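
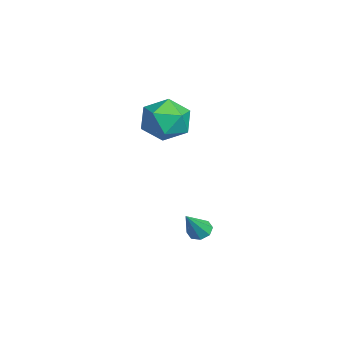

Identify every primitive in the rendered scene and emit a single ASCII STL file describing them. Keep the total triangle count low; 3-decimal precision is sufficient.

solid 
facet normal -0.766 0.642 -0.020
outer loop
vertex 0.216 0.564 2.916
vertex -0.161 0.144 3.864
vertex 0.548 0.99 3.879
endloop
endfacet
facet normal -0.192 0.920 -0.341
outer loop
vertex 0.216 0.564 2.916
vertex 0.548 0.99 3.879
vertex 1.276 0.839 3.062
endloop
endfacet
facet normal -0.005 0.485 -0.875
outer loop
vertex 0.216 0.564 2.916
vertex 1.276 0.839 3.062
vertex 1.016 -0.1 2.543
endloop
endfacet
facet normal -0.464 -0.062 -0.884
outer loop
vertex 0.216 0.564 2.916
vertex 1.016 -0.1 2.543
vertex 0.128 -0.529 3.039
endloop
endfacet
facet normal -0.934 0.035 -0.356
outer loop
vertex 0.216 0.564 2.916
vertex 0.128 -0.529 3.039
vertex -0.161 0.144 3.864
endloop
endfacet
facet normal 0.342 0.930 0.133
outer loop
vertex 1.276 0.839 3.062
vertex 0.548 0.99 3.879
vertex 1.552 0.589 4.101
endloop
endfacet
facet normal -0.588 0.481 0.651
outer loop
vertex 0.548 0.99 3.879
vertex -0.161 0.144 3.864
vertex 0.664 0.16 4.597
endloop
endfacet
facet normal -0.859 -0.501 0.108
outer loop
vertex -0.161 0.144 3.864
vertex 0.128 -0.529 3.039
vertex 0.404 -0.779 4.078
endloop
endfacet
facet normal -0.098 -0.659 -0.746
outer loop
vertex 0.128 -0.529 3.039
vertex 1.016 -0.1 2.543
vertex 1.132 -0.93 3.261
endloop
endfacet
facet normal 0.645 0.225 -0.731
outer loop
vertex 1.016 -0.1 2.543
vertex 1.276 0.839 3.062
vertex 1.841 -0.084 3.276
endloop
endfacet
facet normal 0.464 0.062 0.884
outer loop
vertex 1.464 -0.504 4.224
vertex 1.552 0.589 4.101
vertex 0.664 0.16 4.597
endloop
endfacet
facet normal 0.005 -0.485 0.875
outer loop
vertex 1.464 -0.504 4.224
vertex 0.664 0.16 4.597
vertex 0.404 -0.779 4.078
endloop
endfacet
facet normal 0.192 -0.920 0.341
outer loop
vertex 1.464 -0.504 4.224
vertex 0.404 -0.779 4.078
vertex 1.132 -0.93 3.261
endloop
endfacet
facet normal 0.766 -0.642 0.020
outer loop
vertex 1.464 -0.504 4.224
vertex 1.132 -0.93 3.261
vertex 1.841 -0.084 3.276
endloop
endfacet
facet normal 0.934 -0.035 0.356
outer loop
vertex 1.464 -0.504 4.224
vertex 1.841 -0.084 3.276
vertex 1.552 0.589 4.101
endloop
endfacet
facet normal 0.098 0.659 0.746
outer loop
vertex 0.664 0.16 4.597
vertex 1.552 0.589 4.101
vertex 0.548 0.99 3.879
endloop
endfacet
facet normal -0.645 -0.225 0.731
outer loop
vertex 0.404 -0.779 4.078
vertex 0.664 0.16 4.597
vertex -0.161 0.144 3.864
endloop
endfacet
facet normal -0.342 -0.930 -0.133
outer loop
vertex 1.132 -0.93 3.261
vertex 0.404 -0.779 4.078
vertex 0.128 -0.529 3.039
endloop
endfacet
facet normal 0.588 -0.481 -0.651
outer loop
vertex 1.841 -0.084 3.276
vertex 1.132 -0.93 3.261
vertex 1.016 -0.1 2.543
endloop
endfacet
facet normal 0.859 0.501 -0.108
outer loop
vertex 1.552 0.589 4.101
vertex 1.841 -0.084 3.276
vertex 1.276 0.839 3.062
endloop
endfacet
facet normal -0.473 0.404 -0.783
outer loop
vertex 3.034 0.802 -1.756
vertex 2.798 1.15 -1.434
vertex 3.249 1.143 -1.71
endloop
endfacet
facet normal 0.817 -0.470 -0.336
outer loop
vertex 3.034 0.802 -1.756
vertex 3.249 1.143 -1.71
vertex 3.502 0.55 -0.266
endloop
endfacet
facet normal -0.473 0.403 -0.783
outer loop
vertex 3.249 1.143 -1.71
vertex 2.798 1.15 -1.434
vertex 3.2 1.488 -1.503
endloop
endfacet
facet normal 0.977 0.194 -0.092
outer loop
vertex 3.249 1.143 -1.71
vertex 3.2 1.488 -1.503
vertex 3.502 0.55 -0.266
endloop
endfacet
facet normal -0.473 0.403 -0.783
outer loop
vertex 3.2 1.488 -1.503
vertex 2.798 1.15 -1.434
vertex 2.915 1.635 -1.255
endloop
endfacet
facet normal 0.652 0.672 0.351
outer loop
vertex 3.2 1.488 -1.503
vertex 2.915 1.635 -1.255
vertex 3.502 0.55 -0.266
endloop
endfacet
facet normal -0.472 0.403 -0.784
outer loop
vertex 2.915 1.635 -1.255
vertex 2.798 1.15 -1.434
vertex 2.561 1.499 -1.112
endloop
endfacet
facet normal 0.032 0.683 0.730
outer loop
vertex 2.915 1.635 -1.255
vertex 2.561 1.499 -1.112
vertex 3.502 0.55 -0.266
endloop
endfacet
facet normal -0.473 0.402 -0.784
outer loop
vertex 2.561 1.499 -1.112
vertex 2.798 1.15 -1.434
vertex 2.346 1.158 -1.157
endloop
endfacet
facet normal -0.521 0.219 0.825
outer loop
vertex 2.561 1.499 -1.112
vertex 2.346 1.158 -1.157
vertex 3.502 0.55 -0.266
endloop
endfacet
facet normal -0.473 0.403 -0.784
outer loop
vertex 2.346 1.158 -1.157
vertex 2.798 1.15 -1.434
vertex 2.395 0.813 -1.364
endloop
endfacet
facet normal -0.682 -0.445 0.581
outer loop
vertex 2.346 1.158 -1.157
vertex 2.395 0.813 -1.364
vertex 3.502 0.55 -0.266
endloop
endfacet
facet normal -0.473 0.403 -0.784
outer loop
vertex 2.395 0.813 -1.364
vertex 2.798 1.15 -1.434
vertex 2.68 0.665 -1.612
endloop
endfacet
facet normal -0.358 -0.923 0.140
outer loop
vertex 2.395 0.813 -1.364
vertex 2.68 0.665 -1.612
vertex 3.502 0.55 -0.266
endloop
endfacet
facet normal -0.474 0.403 -0.783
outer loop
vertex 2.68 0.665 -1.612
vertex 2.798 1.15 -1.434
vertex 3.034 0.802 -1.756
endloop
endfacet
facet normal 0.264 -0.934 -0.241
outer loop
vertex 2.68 0.665 -1.612
vertex 3.034 0.802 -1.756
vertex 3.502 0.55 -0.266
endloop
endfacet

endsolid


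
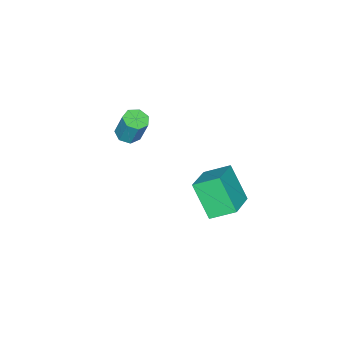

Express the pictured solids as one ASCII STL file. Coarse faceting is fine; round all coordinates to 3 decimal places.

solid 
facet normal -0.900 -0.232 -0.370
outer loop
vertex 1.756 0.066 0.358
vertex 1.252 1.064 0.959
vertex 2.086 1.109 -1.097
endloop
endfacet
facet normal 0.397 -0.786 -0.473
outer loop
vertex 3.588 1.496 -0.479
vertex 1.756 0.066 0.358
vertex 2.086 1.109 -1.097
endloop
endfacet
facet normal -0.900 -0.232 -0.370
outer loop
vertex 2.086 1.109 -1.097
vertex 1.252 1.064 0.959
vertex 1.581 2.107 -0.495
endloop
endfacet
facet normal 0.181 0.574 -0.799
outer loop
vertex 1.581 2.107 -0.495
vertex 3.588 1.496 -0.479
vertex 2.086 1.109 -1.097
endloop
endfacet
facet normal -0.181 -0.573 0.799
outer loop
vertex 1.756 0.066 0.358
vertex 2.754 1.451 1.577
vertex 1.252 1.064 0.959
endloop
endfacet
facet normal 0.397 -0.786 -0.474
outer loop
vertex 3.259 0.453 0.975
vertex 1.756 0.066 0.358
vertex 3.588 1.496 -0.479
endloop
endfacet
facet normal -0.180 -0.573 0.799
outer loop
vertex 3.259 0.453 0.975
vertex 2.754 1.451 1.577
vertex 1.756 0.066 0.358
endloop
endfacet
facet normal -0.397 0.786 0.474
outer loop
vertex 1.252 1.064 0.959
vertex 2.754 1.451 1.577
vertex 1.581 2.107 -0.495
endloop
endfacet
facet normal 0.181 0.573 -0.800
outer loop
vertex 3.084 2.494 0.122
vertex 3.588 1.496 -0.479
vertex 1.581 2.107 -0.495
endloop
endfacet
facet normal -0.397 0.786 0.474
outer loop
vertex 1.581 2.107 -0.495
vertex 2.754 1.451 1.577
vertex 3.084 2.494 0.122
endloop
endfacet
facet normal 0.900 0.232 0.370
outer loop
vertex 3.084 2.494 0.122
vertex 3.259 0.453 0.975
vertex 3.588 1.496 -0.479
endloop
endfacet
facet normal 0.900 0.232 0.370
outer loop
vertex 2.754 1.451 1.577
vertex 3.259 0.453 0.975
vertex 3.084 2.494 0.122
endloop
endfacet
facet normal -0.071 -0.348 -0.935
outer loop
vertex 1.743 -4.441 0.783
vertex 1.41 -3.965 0.631
vertex 2.007 -4.027 0.609
endloop
endfacet
facet normal 0.859 -0.497 0.120
outer loop
vertex 1.743 -4.441 0.783
vertex 2.007 -4.027 0.609
vertex 1.842 -3.951 2.101
endloop
endfacet
facet normal 0.859 -0.497 0.120
outer loop
vertex 1.842 -3.951 2.101
vertex 2.007 -4.027 0.609
vertex 2.106 -3.537 1.927
endloop
endfacet
facet normal 0.071 0.348 0.935
outer loop
vertex 1.842 -3.951 2.101
vertex 2.106 -3.537 1.927
vertex 1.51 -3.475 1.949
endloop
endfacet
facet normal -0.071 -0.348 -0.935
outer loop
vertex 2.007 -4.027 0.609
vertex 1.41 -3.965 0.631
vertex 1.821 -3.567 0.452
endloop
endfacet
facet normal 0.931 0.313 -0.186
outer loop
vertex 2.007 -4.027 0.609
vertex 1.821 -3.567 0.452
vertex 2.106 -3.537 1.927
endloop
endfacet
facet normal 0.932 0.311 -0.186
outer loop
vertex 2.106 -3.537 1.927
vertex 1.821 -3.567 0.452
vertex 1.921 -3.076 1.77
endloop
endfacet
facet normal 0.071 0.347 0.935
outer loop
vertex 2.106 -3.537 1.927
vertex 1.921 -3.076 1.77
vertex 1.51 -3.475 1.949
endloop
endfacet
facet normal -0.070 -0.348 -0.935
outer loop
vertex 1.821 -3.567 0.452
vertex 1.41 -3.965 0.631
vertex 1.327 -3.406 0.429
endloop
endfacet
facet normal 0.305 0.885 -0.353
outer loop
vertex 1.821 -3.567 0.452
vertex 1.327 -3.406 0.429
vertex 1.921 -3.076 1.77
endloop
endfacet
facet normal 0.303 0.886 -0.352
outer loop
vertex 1.921 -3.076 1.77
vertex 1.327 -3.406 0.429
vertex 1.426 -2.916 1.747
endloop
endfacet
facet normal 0.069 0.348 0.935
outer loop
vertex 1.921 -3.076 1.77
vertex 1.426 -2.916 1.747
vertex 1.51 -3.475 1.949
endloop
endfacet
facet normal -0.071 -0.348 -0.935
outer loop
vertex 1.327 -3.406 0.429
vertex 1.41 -3.965 0.631
vertex 0.895 -3.667 0.559
endloop
endfacet
facet normal -0.555 0.793 -0.253
outer loop
vertex 1.327 -3.406 0.429
vertex 0.895 -3.667 0.559
vertex 1.426 -2.916 1.747
endloop
endfacet
facet normal -0.554 0.793 -0.254
outer loop
vertex 1.426 -2.916 1.747
vertex 0.895 -3.667 0.559
vertex 0.994 -3.176 1.877
endloop
endfacet
facet normal 0.072 0.348 0.935
outer loop
vertex 1.426 -2.916 1.747
vertex 0.994 -3.176 1.877
vertex 1.51 -3.475 1.949
endloop
endfacet
facet normal -0.071 -0.348 -0.935
outer loop
vertex 0.895 -3.667 0.559
vertex 1.41 -3.965 0.631
vertex 0.851 -4.152 0.743
endloop
endfacet
facet normal -0.994 0.104 0.036
outer loop
vertex 0.895 -3.667 0.559
vertex 0.851 -4.152 0.743
vertex 0.994 -3.176 1.877
endloop
endfacet
facet normal -0.994 0.102 0.037
outer loop
vertex 0.994 -3.176 1.877
vertex 0.851 -4.152 0.743
vertex 0.951 -3.661 2.061
endloop
endfacet
facet normal 0.071 0.348 0.935
outer loop
vertex 0.994 -3.176 1.877
vertex 0.951 -3.661 2.061
vertex 1.51 -3.475 1.949
endloop
endfacet
facet normal -0.071 -0.347 -0.935
outer loop
vertex 0.851 -4.152 0.743
vertex 1.41 -3.965 0.631
vertex 1.228 -4.496 0.842
endloop
endfacet
facet normal -0.685 -0.664 0.299
outer loop
vertex 0.851 -4.152 0.743
vertex 1.228 -4.496 0.842
vertex 0.951 -3.661 2.061
endloop
endfacet
facet normal -0.686 -0.664 0.299
outer loop
vertex 0.951 -3.661 2.061
vertex 1.228 -4.496 0.842
vertex 1.328 -4.006 2.16
endloop
endfacet
facet normal 0.072 0.347 0.935
outer loop
vertex 0.951 -3.661 2.061
vertex 1.328 -4.006 2.16
vertex 1.51 -3.475 1.949
endloop
endfacet
facet normal -0.070 -0.348 -0.935
outer loop
vertex 1.228 -4.496 0.842
vertex 1.41 -3.965 0.631
vertex 1.743 -4.441 0.783
endloop
endfacet
facet normal 0.138 -0.932 0.336
outer loop
vertex 1.228 -4.496 0.842
vertex 1.743 -4.441 0.783
vertex 1.328 -4.006 2.16
endloop
endfacet
facet normal 0.138 -0.932 0.336
outer loop
vertex 1.328 -4.006 2.16
vertex 1.743 -4.441 0.783
vertex 1.842 -3.951 2.101
endloop
endfacet
facet normal 0.070 0.348 0.935
outer loop
vertex 1.328 -4.006 2.16
vertex 1.842 -3.951 2.101
vertex 1.51 -3.475 1.949
endloop
endfacet

endsolid


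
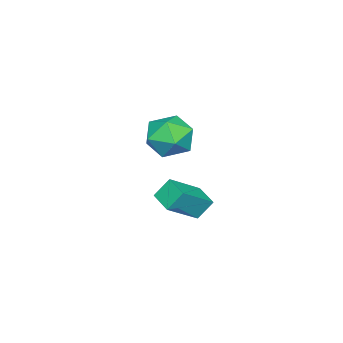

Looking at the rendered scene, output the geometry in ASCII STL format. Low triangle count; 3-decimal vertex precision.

solid 
facet normal -0.400 0.457 0.794
outer loop
vertex 2.155 0.521 1.055
vertex 2.772 1.409 0.855
vertex 0.88 1.178 0.035
endloop
endfacet
facet normal -0.562 -0.807 0.182
outer loop
vertex 1.288 0.711 -0.775
vertex 2.155 0.521 1.055
vertex 0.88 1.178 0.035
endloop
endfacet
facet normal -0.400 0.457 0.794
outer loop
vertex 0.88 1.178 0.035
vertex 2.772 1.409 0.855
vertex 1.497 2.066 -0.165
endloop
endfacet
facet normal -0.724 0.373 -0.580
outer loop
vertex 1.497 2.066 -0.165
vertex 1.288 0.711 -0.775
vertex 0.88 1.178 0.035
endloop
endfacet
facet normal 0.724 -0.373 0.580
outer loop
vertex 2.155 0.521 1.055
vertex 3.18 0.942 0.045
vertex 2.772 1.409 0.855
endloop
endfacet
facet normal -0.562 -0.807 0.182
outer loop
vertex 2.563 0.054 0.245
vertex 2.155 0.521 1.055
vertex 1.288 0.711 -0.775
endloop
endfacet
facet normal 0.724 -0.373 0.580
outer loop
vertex 2.563 0.054 0.245
vertex 3.18 0.942 0.045
vertex 2.155 0.521 1.055
endloop
endfacet
facet normal 0.562 0.807 -0.182
outer loop
vertex 2.772 1.409 0.855
vertex 3.18 0.942 0.045
vertex 1.497 2.066 -0.165
endloop
endfacet
facet normal -0.724 0.373 -0.580
outer loop
vertex 1.905 1.599 -0.975
vertex 1.288 0.711 -0.775
vertex 1.497 2.066 -0.165
endloop
endfacet
facet normal 0.562 0.807 -0.182
outer loop
vertex 1.497 2.066 -0.165
vertex 3.18 0.942 0.045
vertex 1.905 1.599 -0.975
endloop
endfacet
facet normal 0.400 -0.457 -0.794
outer loop
vertex 1.905 1.599 -0.975
vertex 2.563 0.054 0.245
vertex 1.288 0.711 -0.775
endloop
endfacet
facet normal 0.400 -0.457 -0.794
outer loop
vertex 3.18 0.942 0.045
vertex 2.563 0.054 0.245
vertex 1.905 1.599 -0.975
endloop
endfacet
facet normal 0.249 0.967 0.050
outer loop
vertex -2.423 -0.885 -0.104
vertex -2.659 -0.884 1.06
vertex -1.566 -1.146 0.676
endloop
endfacet
facet normal 0.617 0.636 -0.465
outer loop
vertex -2.423 -0.885 -0.104
vertex -1.566 -1.146 0.676
vertex -1.67 -1.777 -0.325
endloop
endfacet
facet normal 0.148 0.353 -0.924
outer loop
vertex -2.423 -0.885 -0.104
vertex -1.67 -1.777 -0.325
vertex -2.828 -1.905 -0.559
endloop
endfacet
facet normal -0.509 0.511 -0.693
outer loop
vertex -2.423 -0.885 -0.104
vertex -2.828 -1.905 -0.559
vertex -3.439 -1.353 0.297
endloop
endfacet
facet normal -0.446 0.890 -0.091
outer loop
vertex -2.423 -0.885 -0.104
vertex -3.439 -1.353 0.297
vertex -2.659 -0.884 1.06
endloop
endfacet
facet normal 0.981 0.100 -0.165
outer loop
vertex -1.67 -1.777 -0.325
vertex -1.566 -1.146 0.676
vertex -1.441 -2.327 0.703
endloop
endfacet
facet normal 0.387 0.637 0.667
outer loop
vertex -1.566 -1.146 0.676
vertex -2.659 -0.884 1.06
vertex -2.052 -1.775 1.559
endloop
endfacet
facet normal -0.738 0.513 0.439
outer loop
vertex -2.659 -0.884 1.06
vertex -3.439 -1.353 0.297
vertex -3.21 -1.903 1.325
endloop
endfacet
facet normal -0.839 -0.101 -0.534
outer loop
vertex -3.439 -1.353 0.297
vertex -2.828 -1.905 -0.559
vertex -3.314 -2.534 0.324
endloop
endfacet
facet normal 0.223 -0.356 -0.907
outer loop
vertex -2.828 -1.905 -0.559
vertex -1.67 -1.777 -0.325
vertex -2.221 -2.796 -0.06
endloop
endfacet
facet normal 0.509 -0.511 0.693
outer loop
vertex -2.457 -2.795 1.104
vertex -1.441 -2.327 0.703
vertex -2.052 -1.775 1.559
endloop
endfacet
facet normal -0.148 -0.353 0.924
outer loop
vertex -2.457 -2.795 1.104
vertex -2.052 -1.775 1.559
vertex -3.21 -1.903 1.325
endloop
endfacet
facet normal -0.617 -0.636 0.465
outer loop
vertex -2.457 -2.795 1.104
vertex -3.21 -1.903 1.325
vertex -3.314 -2.534 0.324
endloop
endfacet
facet normal -0.249 -0.967 -0.050
outer loop
vertex -2.457 -2.795 1.104
vertex -3.314 -2.534 0.324
vertex -2.221 -2.796 -0.06
endloop
endfacet
facet normal 0.446 -0.890 0.091
outer loop
vertex -2.457 -2.795 1.104
vertex -2.221 -2.796 -0.06
vertex -1.441 -2.327 0.703
endloop
endfacet
facet normal 0.839 0.101 0.534
outer loop
vertex -2.052 -1.775 1.559
vertex -1.441 -2.327 0.703
vertex -1.566 -1.146 0.676
endloop
endfacet
facet normal -0.223 0.356 0.907
outer loop
vertex -3.21 -1.903 1.325
vertex -2.052 -1.775 1.559
vertex -2.659 -0.884 1.06
endloop
endfacet
facet normal -0.981 -0.100 0.165
outer loop
vertex -3.314 -2.534 0.324
vertex -3.21 -1.903 1.325
vertex -3.439 -1.353 0.297
endloop
endfacet
facet normal -0.387 -0.637 -0.667
outer loop
vertex -2.221 -2.796 -0.06
vertex -3.314 -2.534 0.324
vertex -2.828 -1.905 -0.559
endloop
endfacet
facet normal 0.738 -0.513 -0.439
outer loop
vertex -1.441 -2.327 0.703
vertex -2.221 -2.796 -0.06
vertex -1.67 -1.777 -0.325
endloop
endfacet

endsolid


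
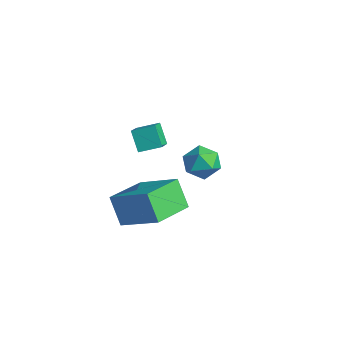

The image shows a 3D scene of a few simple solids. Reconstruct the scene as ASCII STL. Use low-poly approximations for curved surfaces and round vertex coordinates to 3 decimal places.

solid 
facet normal -0.792 -0.344 -0.504
outer loop
vertex 2.609 -4.246 1.307
vertex 2.021 -2.378 0.956
vertex 3.399 -4.232 0.056
endloop
endfacet
facet normal 0.296 -0.939 0.176
outer loop
vertex 5.079 -3.502 1.124
vertex 2.609 -4.246 1.307
vertex 3.399 -4.232 0.056
endloop
endfacet
facet normal -0.792 -0.344 -0.504
outer loop
vertex 3.399 -4.232 0.056
vertex 2.021 -2.378 0.956
vertex 2.811 -2.364 -0.296
endloop
endfacet
facet normal 0.534 0.009 -0.846
outer loop
vertex 2.811 -2.364 -0.296
vertex 5.079 -3.502 1.124
vertex 3.399 -4.232 0.056
endloop
endfacet
facet normal -0.534 -0.009 0.846
outer loop
vertex 2.609 -4.246 1.307
vertex 3.701 -1.648 2.024
vertex 2.021 -2.378 0.956
endloop
endfacet
facet normal 0.296 -0.939 0.176
outer loop
vertex 4.289 -3.516 2.376
vertex 2.609 -4.246 1.307
vertex 5.079 -3.502 1.124
endloop
endfacet
facet normal -0.534 -0.009 0.845
outer loop
vertex 4.289 -3.516 2.376
vertex 3.701 -1.648 2.024
vertex 2.609 -4.246 1.307
endloop
endfacet
facet normal -0.296 0.939 -0.176
outer loop
vertex 2.021 -2.378 0.956
vertex 3.701 -1.648 2.024
vertex 2.811 -2.364 -0.296
endloop
endfacet
facet normal 0.534 0.009 -0.845
outer loop
vertex 4.491 -1.634 0.773
vertex 5.079 -3.502 1.124
vertex 2.811 -2.364 -0.296
endloop
endfacet
facet normal -0.296 0.939 -0.176
outer loop
vertex 2.811 -2.364 -0.296
vertex 3.701 -1.648 2.024
vertex 4.491 -1.634 0.773
endloop
endfacet
facet normal 0.792 0.344 0.504
outer loop
vertex 4.491 -1.634 0.773
vertex 4.289 -3.516 2.376
vertex 5.079 -3.502 1.124
endloop
endfacet
facet normal 0.792 0.344 0.504
outer loop
vertex 3.701 -1.648 2.024
vertex 4.289 -3.516 2.376
vertex 4.491 -1.634 0.773
endloop
endfacet
facet normal -0.270 0.777 0.569
outer loop
vertex -0.05 2.765 -0.94
vertex -0.241 2.169 -0.216
vertex 0.635 2.542 -0.31
endloop
endfacet
facet normal 0.229 0.969 0.095
outer loop
vertex -0.05 2.765 -0.94
vertex 0.635 2.542 -0.31
vertex 0.839 2.585 -1.244
endloop
endfacet
facet normal -0.023 0.829 -0.558
outer loop
vertex -0.05 2.765 -0.94
vertex 0.839 2.585 -1.244
vertex 0.09 2.239 -1.727
endloop
endfacet
facet normal -0.677 0.551 -0.488
outer loop
vertex -0.05 2.765 -0.94
vertex 0.09 2.239 -1.727
vertex -0.578 1.981 -1.092
endloop
endfacet
facet normal -0.830 0.518 0.208
outer loop
vertex -0.05 2.765 -0.94
vertex -0.578 1.981 -1.092
vertex -0.241 2.169 -0.216
endloop
endfacet
facet normal 0.803 0.561 0.201
outer loop
vertex 0.839 2.585 -1.244
vertex 0.635 2.542 -0.31
vertex 1.198 1.879 -0.708
endloop
endfacet
facet normal -0.002 0.249 0.968
outer loop
vertex 0.635 2.542 -0.31
vertex -0.241 2.169 -0.216
vertex 0.53 1.621 -0.073
endloop
endfacet
facet normal -0.907 -0.169 0.385
outer loop
vertex -0.241 2.169 -0.216
vertex -0.578 1.981 -1.092
vertex -0.219 1.275 -0.556
endloop
endfacet
facet normal -0.661 -0.116 -0.742
outer loop
vertex -0.578 1.981 -1.092
vertex 0.09 2.239 -1.727
vertex -0.015 1.318 -1.49
endloop
endfacet
facet normal 0.397 0.335 -0.855
outer loop
vertex 0.09 2.239 -1.727
vertex 0.839 2.585 -1.244
vertex 0.861 1.691 -1.584
endloop
endfacet
facet normal 0.677 -0.551 0.488
outer loop
vertex 0.67 1.095 -0.86
vertex 1.198 1.879 -0.708
vertex 0.53 1.621 -0.073
endloop
endfacet
facet normal 0.023 -0.829 0.558
outer loop
vertex 0.67 1.095 -0.86
vertex 0.53 1.621 -0.073
vertex -0.219 1.275 -0.556
endloop
endfacet
facet normal -0.229 -0.969 -0.095
outer loop
vertex 0.67 1.095 -0.86
vertex -0.219 1.275 -0.556
vertex -0.015 1.318 -1.49
endloop
endfacet
facet normal 0.270 -0.777 -0.569
outer loop
vertex 0.67 1.095 -0.86
vertex -0.015 1.318 -1.49
vertex 0.861 1.691 -1.584
endloop
endfacet
facet normal 0.830 -0.518 -0.208
outer loop
vertex 0.67 1.095 -0.86
vertex 0.861 1.691 -1.584
vertex 1.198 1.879 -0.708
endloop
endfacet
facet normal 0.661 0.116 0.742
outer loop
vertex 0.53 1.621 -0.073
vertex 1.198 1.879 -0.708
vertex 0.635 2.542 -0.31
endloop
endfacet
facet normal -0.397 -0.335 0.855
outer loop
vertex -0.219 1.275 -0.556
vertex 0.53 1.621 -0.073
vertex -0.241 2.169 -0.216
endloop
endfacet
facet normal -0.803 -0.561 -0.201
outer loop
vertex -0.015 1.318 -1.49
vertex -0.219 1.275 -0.556
vertex -0.578 1.981 -1.092
endloop
endfacet
facet normal 0.002 -0.249 -0.968
outer loop
vertex 0.861 1.691 -1.584
vertex -0.015 1.318 -1.49
vertex 0.09 2.239 -1.727
endloop
endfacet
facet normal 0.907 0.169 -0.385
outer loop
vertex 1.198 1.879 -0.708
vertex 0.861 1.691 -1.584
vertex 0.839 2.585 -1.244
endloop
endfacet
facet normal -0.613 0.588 -0.528
outer loop
vertex 0.868 -1.798 3.448
vertex 1.392 -0.97 3.762
vertex 1.533 -1.888 2.576
endloop
endfacet
facet normal -0.509 -0.805 -0.305
outer loop
vertex 2.348 -2.67 3.278
vertex 0.868 -1.798 3.448
vertex 1.533 -1.888 2.576
endloop
endfacet
facet normal -0.613 0.588 -0.528
outer loop
vertex 1.533 -1.888 2.576
vertex 1.392 -0.97 3.762
vertex 2.057 -1.059 2.891
endloop
endfacet
facet normal 0.605 -0.081 -0.792
outer loop
vertex 2.057 -1.059 2.891
vertex 2.348 -2.67 3.278
vertex 1.533 -1.888 2.576
endloop
endfacet
facet normal -0.604 0.082 0.793
outer loop
vertex 0.868 -1.798 3.448
vertex 2.207 -1.752 4.464
vertex 1.392 -0.97 3.762
endloop
endfacet
facet normal -0.509 -0.804 -0.306
outer loop
vertex 1.683 -2.581 4.149
vertex 0.868 -1.798 3.448
vertex 2.348 -2.67 3.278
endloop
endfacet
facet normal -0.604 0.081 0.793
outer loop
vertex 1.683 -2.581 4.149
vertex 2.207 -1.752 4.464
vertex 0.868 -1.798 3.448
endloop
endfacet
facet normal 0.509 0.805 0.306
outer loop
vertex 1.392 -0.97 3.762
vertex 2.207 -1.752 4.464
vertex 2.057 -1.059 2.891
endloop
endfacet
facet normal 0.604 -0.081 -0.793
outer loop
vertex 2.872 -1.842 3.592
vertex 2.348 -2.67 3.278
vertex 2.057 -1.059 2.891
endloop
endfacet
facet normal 0.510 0.804 0.306
outer loop
vertex 2.057 -1.059 2.891
vertex 2.207 -1.752 4.464
vertex 2.872 -1.842 3.592
endloop
endfacet
facet normal 0.613 -0.588 0.528
outer loop
vertex 2.872 -1.842 3.592
vertex 1.683 -2.581 4.149
vertex 2.348 -2.67 3.278
endloop
endfacet
facet normal 0.613 -0.588 0.528
outer loop
vertex 2.207 -1.752 4.464
vertex 1.683 -2.581 4.149
vertex 2.872 -1.842 3.592
endloop
endfacet

endsolid


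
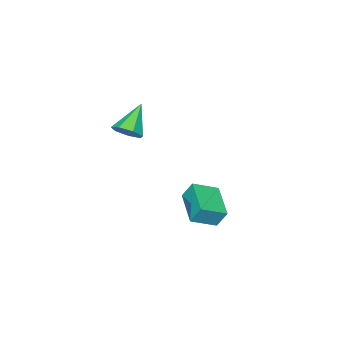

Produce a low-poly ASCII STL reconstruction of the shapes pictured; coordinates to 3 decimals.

solid 
facet normal -0.796 0.454 -0.400
outer loop
vertex -4.387 3.113 -1.829
vertex -3.24 4.646 -2.372
vertex -4.191 2.638 -2.757
endloop
endfacet
facet normal -0.576 -0.771 0.273
outer loop
vertex -3.06 1.994 -2.188
vertex -4.387 3.113 -1.829
vertex -4.191 2.638 -2.757
endloop
endfacet
facet normal -0.796 0.454 -0.400
outer loop
vertex -4.191 2.638 -2.757
vertex -3.24 4.646 -2.372
vertex -3.044 4.172 -3.299
endloop
endfacet
facet normal 0.185 -0.448 -0.875
outer loop
vertex -3.044 4.172 -3.299
vertex -3.06 1.994 -2.188
vertex -4.191 2.638 -2.757
endloop
endfacet
facet normal -0.185 0.448 0.875
outer loop
vertex -4.387 3.113 -1.829
vertex -2.109 4.002 -1.803
vertex -3.24 4.646 -2.372
endloop
endfacet
facet normal -0.576 -0.771 0.272
outer loop
vertex -3.256 2.468 -1.261
vertex -4.387 3.113 -1.829
vertex -3.06 1.994 -2.188
endloop
endfacet
facet normal -0.185 0.447 0.875
outer loop
vertex -3.256 2.468 -1.261
vertex -2.109 4.002 -1.803
vertex -4.387 3.113 -1.829
endloop
endfacet
facet normal 0.576 0.771 -0.272
outer loop
vertex -3.24 4.646 -2.372
vertex -2.109 4.002 -1.803
vertex -3.044 4.172 -3.299
endloop
endfacet
facet normal 0.184 -0.448 -0.875
outer loop
vertex -1.913 3.527 -2.731
vertex -3.06 1.994 -2.188
vertex -3.044 4.172 -3.299
endloop
endfacet
facet normal 0.576 0.770 -0.273
outer loop
vertex -3.044 4.172 -3.299
vertex -2.109 4.002 -1.803
vertex -1.913 3.527 -2.731
endloop
endfacet
facet normal 0.796 -0.454 0.400
outer loop
vertex -1.913 3.527 -2.731
vertex -3.256 2.468 -1.261
vertex -3.06 1.994 -2.188
endloop
endfacet
facet normal 0.796 -0.454 0.400
outer loop
vertex -2.109 4.002 -1.803
vertex -3.256 2.468 -1.261
vertex -1.913 3.527 -2.731
endloop
endfacet
facet normal 0.709 0.168 -0.685
outer loop
vertex 0.452 1.345 3.728
vertex -0.095 1.33 3.158
vertex 0.163 1.948 3.577
endloop
endfacet
facet normal 0.263 0.351 0.899
outer loop
vertex 0.452 1.345 3.728
vertex 0.163 1.948 3.577
vertex -1.365 1.03 4.382
endloop
endfacet
facet normal 0.710 0.168 -0.684
outer loop
vertex 0.163 1.948 3.577
vertex -0.095 1.33 3.158
vertex -0.319 2.086 3.111
endloop
endfacet
facet normal -0.240 0.835 0.496
outer loop
vertex 0.163 1.948 3.577
vertex -0.319 2.086 3.111
vertex -1.365 1.03 4.382
endloop
endfacet
facet normal 0.711 0.168 -0.683
outer loop
vertex -0.319 2.086 3.111
vertex -0.095 1.33 3.158
vertex -0.632 1.655 2.679
endloop
endfacet
facet normal -0.760 0.643 -0.091
outer loop
vertex -0.319 2.086 3.111
vertex -0.632 1.655 2.679
vertex -1.365 1.03 4.382
endloop
endfacet
facet normal 0.711 0.168 -0.683
outer loop
vertex -0.632 1.655 2.679
vertex -0.095 1.33 3.158
vertex -0.541 0.98 2.608
endloop
endfacet
facet normal -0.905 -0.078 -0.418
outer loop
vertex -0.632 1.655 2.679
vertex -0.541 0.98 2.608
vertex -1.365 1.03 4.382
endloop
endfacet
facet normal 0.710 0.169 -0.683
outer loop
vertex -0.541 0.98 2.608
vertex -0.095 1.33 3.158
vertex -0.113 0.568 2.951
endloop
endfacet
facet normal -0.566 -0.788 -0.241
outer loop
vertex -0.541 0.98 2.608
vertex -0.113 0.568 2.951
vertex -1.365 1.03 4.382
endloop
endfacet
facet normal 0.710 0.169 -0.684
outer loop
vertex -0.113 0.568 2.951
vertex -0.095 1.33 3.158
vertex 0.329 0.73 3.45
endloop
endfacet
facet normal 0.001 -0.951 0.308
outer loop
vertex -0.113 0.568 2.951
vertex 0.329 0.73 3.45
vertex -1.365 1.03 4.382
endloop
endfacet
facet normal 0.709 0.168 -0.685
outer loop
vertex 0.329 0.73 3.45
vertex -0.095 1.33 3.158
vertex 0.452 1.345 3.728
endloop
endfacet
facet normal 0.371 -0.443 0.816
outer loop
vertex 0.329 0.73 3.45
vertex 0.452 1.345 3.728
vertex -1.365 1.03 4.382
endloop
endfacet

endsolid


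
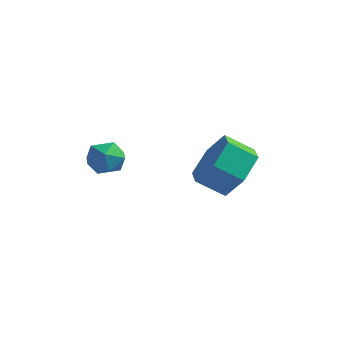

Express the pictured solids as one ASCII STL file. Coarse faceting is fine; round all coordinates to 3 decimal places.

solid 
facet normal -0.244 0.964 -0.106
outer loop
vertex -1.946 -2.061 -2.738
vertex -2.107 -2.025 -2.042
vertex -1.442 -1.881 -2.263
endloop
endfacet
facet normal 0.264 0.775 -0.574
outer loop
vertex -1.946 -2.061 -2.738
vertex -1.442 -1.881 -2.263
vertex -1.286 -2.33 -2.798
endloop
endfacet
facet normal 0.009 0.239 -0.971
outer loop
vertex -1.946 -2.061 -2.738
vertex -1.286 -2.33 -2.798
vertex -1.854 -2.75 -2.907
endloop
endfacet
facet normal -0.655 0.096 -0.750
outer loop
vertex -1.946 -2.061 -2.738
vertex -1.854 -2.75 -2.907
vertex -2.361 -2.561 -2.44
endloop
endfacet
facet normal -0.811 0.544 -0.216
outer loop
vertex -1.946 -2.061 -2.738
vertex -2.361 -2.561 -2.44
vertex -2.107 -2.025 -2.042
endloop
endfacet
facet normal 0.823 0.530 -0.205
outer loop
vertex -1.286 -2.33 -2.798
vertex -1.442 -1.881 -2.263
vertex -1.039 -2.459 -2.14
endloop
endfacet
facet normal 0.002 0.835 0.551
outer loop
vertex -1.442 -1.881 -2.263
vertex -2.107 -2.025 -2.042
vertex -1.546 -2.27 -1.673
endloop
endfacet
facet normal -0.914 0.156 0.374
outer loop
vertex -2.107 -2.025 -2.042
vertex -2.361 -2.561 -2.44
vertex -2.114 -2.69 -1.782
endloop
endfacet
facet normal -0.663 -0.566 -0.490
outer loop
vertex -2.361 -2.561 -2.44
vertex -1.854 -2.75 -2.907
vertex -1.958 -3.139 -2.317
endloop
endfacet
facet normal 0.411 -0.336 -0.848
outer loop
vertex -1.854 -2.75 -2.907
vertex -1.286 -2.33 -2.798
vertex -1.293 -2.995 -2.538
endloop
endfacet
facet normal 0.655 -0.096 0.750
outer loop
vertex -1.454 -2.959 -1.842
vertex -1.039 -2.459 -2.14
vertex -1.546 -2.27 -1.673
endloop
endfacet
facet normal -0.009 -0.239 0.971
outer loop
vertex -1.454 -2.959 -1.842
vertex -1.546 -2.27 -1.673
vertex -2.114 -2.69 -1.782
endloop
endfacet
facet normal -0.264 -0.775 0.574
outer loop
vertex -1.454 -2.959 -1.842
vertex -2.114 -2.69 -1.782
vertex -1.958 -3.139 -2.317
endloop
endfacet
facet normal 0.244 -0.964 0.106
outer loop
vertex -1.454 -2.959 -1.842
vertex -1.958 -3.139 -2.317
vertex -1.293 -2.995 -2.538
endloop
endfacet
facet normal 0.811 -0.544 0.216
outer loop
vertex -1.454 -2.959 -1.842
vertex -1.293 -2.995 -2.538
vertex -1.039 -2.459 -2.14
endloop
endfacet
facet normal 0.663 0.566 0.490
outer loop
vertex -1.546 -2.27 -1.673
vertex -1.039 -2.459 -2.14
vertex -1.442 -1.881 -2.263
endloop
endfacet
facet normal -0.411 0.336 0.848
outer loop
vertex -2.114 -2.69 -1.782
vertex -1.546 -2.27 -1.673
vertex -2.107 -2.025 -2.042
endloop
endfacet
facet normal -0.823 -0.530 0.205
outer loop
vertex -1.958 -3.139 -2.317
vertex -2.114 -2.69 -1.782
vertex -2.361 -2.561 -2.44
endloop
endfacet
facet normal -0.002 -0.835 -0.551
outer loop
vertex -1.293 -2.995 -2.538
vertex -1.958 -3.139 -2.317
vertex -1.854 -2.75 -2.907
endloop
endfacet
facet normal 0.914 -0.156 -0.374
outer loop
vertex -1.039 -2.459 -2.14
vertex -1.293 -2.995 -2.538
vertex -1.286 -2.33 -2.798
endloop
endfacet
facet normal 0.750 0.366 -0.551
outer loop
vertex 1.616 1.224 -3.138
vertex 0.971 1.221 -4.017
vertex 1.013 2.101 -3.375
endloop
endfacet
facet normal 0.364 0.468 0.805
outer loop
vertex 1.616 1.224 -3.138
vertex 1.013 2.101 -3.375
vertex 0.754 0.803 -2.504
endloop
endfacet
facet normal 0.363 0.468 0.806
outer loop
vertex 0.754 0.803 -2.504
vertex 1.013 2.101 -3.375
vertex 0.151 1.679 -2.741
endloop
endfacet
facet normal -0.749 -0.367 0.552
outer loop
vertex 0.754 0.803 -2.504
vertex 0.151 1.679 -2.741
vertex 0.109 0.799 -3.383
endloop
endfacet
facet normal 0.749 0.367 -0.552
outer loop
vertex 1.013 2.101 -3.375
vertex 0.971 1.221 -4.017
vertex 0.368 2.097 -4.254
endloop
endfacet
facet normal -0.298 0.930 0.214
outer loop
vertex 1.013 2.101 -3.375
vertex 0.368 2.097 -4.254
vertex 0.151 1.679 -2.741
endloop
endfacet
facet normal -0.297 0.931 0.215
outer loop
vertex 0.151 1.679 -2.741
vertex 0.368 2.097 -4.254
vertex -0.494 1.676 -3.62
endloop
endfacet
facet normal -0.750 -0.366 0.551
outer loop
vertex 0.151 1.679 -2.741
vertex -0.494 1.676 -3.62
vertex 0.109 0.799 -3.383
endloop
endfacet
facet normal 0.749 0.367 -0.552
outer loop
vertex 0.368 2.097 -4.254
vertex 0.971 1.221 -4.017
vertex 0.326 1.217 -4.896
endloop
endfacet
facet normal -0.661 0.463 -0.591
outer loop
vertex 0.368 2.097 -4.254
vertex 0.326 1.217 -4.896
vertex -0.494 1.676 -3.62
endloop
endfacet
facet normal -0.661 0.463 -0.591
outer loop
vertex -0.494 1.676 -3.62
vertex 0.326 1.217 -4.896
vertex -0.536 0.796 -4.262
endloop
endfacet
facet normal -0.750 -0.366 0.551
outer loop
vertex -0.494 1.676 -3.62
vertex -0.536 0.796 -4.262
vertex 0.109 0.799 -3.383
endloop
endfacet
facet normal 0.749 0.367 -0.552
outer loop
vertex 0.326 1.217 -4.896
vertex 0.971 1.221 -4.017
vertex 0.929 0.341 -4.659
endloop
endfacet
facet normal -0.364 -0.468 -0.805
outer loop
vertex 0.326 1.217 -4.896
vertex 0.929 0.341 -4.659
vertex -0.536 0.796 -4.262
endloop
endfacet
facet normal -0.364 -0.468 -0.806
outer loop
vertex -0.536 0.796 -4.262
vertex 0.929 0.341 -4.659
vertex 0.067 -0.081 -4.025
endloop
endfacet
facet normal -0.750 -0.366 0.551
outer loop
vertex -0.536 0.796 -4.262
vertex 0.067 -0.081 -4.025
vertex 0.109 0.799 -3.383
endloop
endfacet
facet normal 0.750 0.366 -0.551
outer loop
vertex 0.929 0.341 -4.659
vertex 0.971 1.221 -4.017
vertex 1.574 0.344 -3.78
endloop
endfacet
facet normal 0.297 -0.930 -0.215
outer loop
vertex 0.929 0.341 -4.659
vertex 1.574 0.344 -3.78
vertex 0.067 -0.081 -4.025
endloop
endfacet
facet normal 0.297 -0.931 -0.214
outer loop
vertex 0.067 -0.081 -4.025
vertex 1.574 0.344 -3.78
vertex 0.712 -0.077 -3.146
endloop
endfacet
facet normal -0.749 -0.367 0.552
outer loop
vertex 0.067 -0.081 -4.025
vertex 0.712 -0.077 -3.146
vertex 0.109 0.799 -3.383
endloop
endfacet
facet normal 0.750 0.366 -0.551
outer loop
vertex 1.574 0.344 -3.78
vertex 0.971 1.221 -4.017
vertex 1.616 1.224 -3.138
endloop
endfacet
facet normal 0.661 -0.463 0.591
outer loop
vertex 1.574 0.344 -3.78
vertex 1.616 1.224 -3.138
vertex 0.712 -0.077 -3.146
endloop
endfacet
facet normal 0.661 -0.463 0.591
outer loop
vertex 0.712 -0.077 -3.146
vertex 1.616 1.224 -3.138
vertex 0.754 0.803 -2.504
endloop
endfacet
facet normal -0.749 -0.367 0.552
outer loop
vertex 0.712 -0.077 -3.146
vertex 0.754 0.803 -2.504
vertex 0.109 0.799 -3.383
endloop
endfacet

endsolid


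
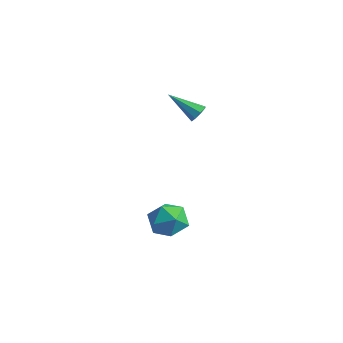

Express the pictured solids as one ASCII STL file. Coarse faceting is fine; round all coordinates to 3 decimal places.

solid 
facet normal 0.743 0.354 -0.568
outer loop
vertex 2.919 0.459 2.642
vertex 2.564 0.671 2.31
vertex 2.817 0.838 2.745
endloop
endfacet
facet normal 0.398 -0.139 0.907
outer loop
vertex 2.919 0.459 2.642
vertex 2.817 0.838 2.745
vertex 1.256 0.049 3.31
endloop
endfacet
facet normal 0.743 0.354 -0.568
outer loop
vertex 2.817 0.838 2.745
vertex 2.564 0.671 2.31
vertex 2.567 1.119 2.593
endloop
endfacet
facet normal 0.052 0.511 0.858
outer loop
vertex 2.817 0.838 2.745
vertex 2.567 1.119 2.593
vertex 1.256 0.049 3.31
endloop
endfacet
facet normal 0.745 0.353 -0.567
outer loop
vertex 2.567 1.119 2.593
vertex 2.564 0.671 2.31
vertex 2.316 1.138 2.275
endloop
endfacet
facet normal -0.441 0.805 0.396
outer loop
vertex 2.567 1.119 2.593
vertex 2.316 1.138 2.275
vertex 1.256 0.049 3.31
endloop
endfacet
facet normal 0.744 0.352 -0.568
outer loop
vertex 2.316 1.138 2.275
vertex 2.564 0.671 2.31
vertex 2.21 0.883 1.978
endloop
endfacet
facet normal -0.793 0.573 -0.209
outer loop
vertex 2.316 1.138 2.275
vertex 2.21 0.883 1.978
vertex 1.256 0.049 3.31
endloop
endfacet
facet normal 0.744 0.353 -0.568
outer loop
vertex 2.21 0.883 1.978
vertex 2.564 0.671 2.31
vertex 2.311 0.504 1.875
endloop
endfacet
facet normal -0.797 -0.049 -0.602
outer loop
vertex 2.21 0.883 1.978
vertex 2.311 0.504 1.875
vertex 1.256 0.049 3.31
endloop
endfacet
facet normal 0.743 0.354 -0.568
outer loop
vertex 2.311 0.504 1.875
vertex 2.564 0.671 2.31
vertex 2.561 0.223 2.027
endloop
endfacet
facet normal -0.451 -0.700 -0.553
outer loop
vertex 2.311 0.504 1.875
vertex 2.561 0.223 2.027
vertex 1.256 0.049 3.31
endloop
endfacet
facet normal 0.743 0.354 -0.568
outer loop
vertex 2.561 0.223 2.027
vertex 2.564 0.671 2.31
vertex 2.813 0.204 2.345
endloop
endfacet
facet normal 0.042 -0.995 -0.092
outer loop
vertex 2.561 0.223 2.027
vertex 2.813 0.204 2.345
vertex 1.256 0.049 3.31
endloop
endfacet
facet normal 0.743 0.353 -0.569
outer loop
vertex 2.813 0.204 2.345
vertex 2.564 0.671 2.31
vertex 2.919 0.459 2.642
endloop
endfacet
facet normal 0.394 -0.762 0.514
outer loop
vertex 2.813 0.204 2.345
vertex 2.919 0.459 2.642
vertex 1.256 0.049 3.31
endloop
endfacet
facet normal -0.186 0.912 0.366
outer loop
vertex 3.11 -0.944 -3.565
vertex 2.44 -1.36 -2.871
vertex 3.455 -1.253 -2.621
endloop
endfacet
facet normal 0.478 0.872 0.111
outer loop
vertex 3.11 -0.944 -3.565
vertex 3.455 -1.253 -2.621
vertex 4.025 -1.456 -3.481
endloop
endfacet
facet normal 0.438 0.688 -0.579
outer loop
vertex 3.11 -0.944 -3.565
vertex 4.025 -1.456 -3.481
vertex 3.361 -1.69 -4.262
endloop
endfacet
facet normal -0.250 0.615 -0.748
outer loop
vertex 3.11 -0.944 -3.565
vertex 3.361 -1.69 -4.262
vertex 2.381 -1.63 -3.885
endloop
endfacet
facet normal -0.637 0.753 -0.164
outer loop
vertex 3.11 -0.944 -3.565
vertex 2.381 -1.63 -3.885
vertex 2.44 -1.36 -2.871
endloop
endfacet
facet normal 0.817 0.349 0.459
outer loop
vertex 4.025 -1.456 -3.481
vertex 3.455 -1.253 -2.621
vertex 3.919 -2.19 -2.735
endloop
endfacet
facet normal -0.259 0.414 0.873
outer loop
vertex 3.455 -1.253 -2.621
vertex 2.44 -1.36 -2.871
vertex 2.939 -2.13 -2.358
endloop
endfacet
facet normal -0.987 0.158 0.015
outer loop
vertex 2.44 -1.36 -2.871
vertex 2.381 -1.63 -3.885
vertex 2.275 -2.364 -3.139
endloop
endfacet
facet normal -0.362 -0.066 -0.930
outer loop
vertex 2.381 -1.63 -3.885
vertex 3.361 -1.69 -4.262
vertex 2.845 -2.567 -3.999
endloop
endfacet
facet normal 0.753 0.051 -0.656
outer loop
vertex 3.361 -1.69 -4.262
vertex 4.025 -1.456 -3.481
vertex 3.86 -2.46 -3.749
endloop
endfacet
facet normal 0.250 -0.615 0.748
outer loop
vertex 3.19 -2.876 -3.055
vertex 3.919 -2.19 -2.735
vertex 2.939 -2.13 -2.358
endloop
endfacet
facet normal -0.438 -0.688 0.579
outer loop
vertex 3.19 -2.876 -3.055
vertex 2.939 -2.13 -2.358
vertex 2.275 -2.364 -3.139
endloop
endfacet
facet normal -0.478 -0.872 -0.111
outer loop
vertex 3.19 -2.876 -3.055
vertex 2.275 -2.364 -3.139
vertex 2.845 -2.567 -3.999
endloop
endfacet
facet normal 0.186 -0.912 -0.366
outer loop
vertex 3.19 -2.876 -3.055
vertex 2.845 -2.567 -3.999
vertex 3.86 -2.46 -3.749
endloop
endfacet
facet normal 0.637 -0.753 0.164
outer loop
vertex 3.19 -2.876 -3.055
vertex 3.86 -2.46 -3.749
vertex 3.919 -2.19 -2.735
endloop
endfacet
facet normal 0.362 0.066 0.930
outer loop
vertex 2.939 -2.13 -2.358
vertex 3.919 -2.19 -2.735
vertex 3.455 -1.253 -2.621
endloop
endfacet
facet normal -0.753 -0.051 0.656
outer loop
vertex 2.275 -2.364 -3.139
vertex 2.939 -2.13 -2.358
vertex 2.44 -1.36 -2.871
endloop
endfacet
facet normal -0.817 -0.349 -0.459
outer loop
vertex 2.845 -2.567 -3.999
vertex 2.275 -2.364 -3.139
vertex 2.381 -1.63 -3.885
endloop
endfacet
facet normal 0.259 -0.414 -0.873
outer loop
vertex 3.86 -2.46 -3.749
vertex 2.845 -2.567 -3.999
vertex 3.361 -1.69 -4.262
endloop
endfacet
facet normal 0.987 -0.158 -0.015
outer loop
vertex 3.919 -2.19 -2.735
vertex 3.86 -2.46 -3.749
vertex 4.025 -1.456 -3.481
endloop
endfacet

endsolid


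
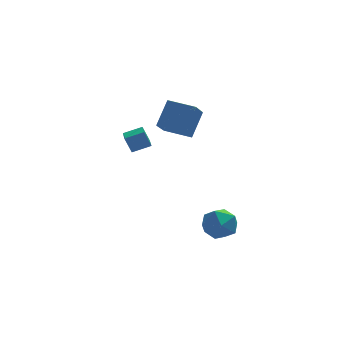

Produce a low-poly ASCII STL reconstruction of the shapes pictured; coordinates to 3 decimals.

solid 
facet normal -0.936 -0.044 -0.350
outer loop
vertex -1.455 -0.334 2.375
vertex -1.42 0.931 2.124
vertex -1.075 -0.541 1.386
endloop
endfacet
facet normal -0.028 -0.981 0.194
outer loop
vertex 0.02 -0.491 1.796
vertex -1.455 -0.334 2.375
vertex -1.075 -0.541 1.386
endloop
endfacet
facet normal -0.935 -0.043 -0.351
outer loop
vertex -1.075 -0.541 1.386
vertex -1.42 0.931 2.124
vertex -1.039 0.724 1.135
endloop
endfacet
facet normal 0.352 -0.192 -0.916
outer loop
vertex -1.039 0.724 1.135
vertex 0.02 -0.491 1.796
vertex -1.075 -0.541 1.386
endloop
endfacet
facet normal -0.352 0.192 0.916
outer loop
vertex -1.455 -0.334 2.375
vertex -0.325 0.981 2.534
vertex -1.42 0.931 2.124
endloop
endfacet
facet normal -0.028 -0.981 0.194
outer loop
vertex -0.361 -0.284 2.785
vertex -1.455 -0.334 2.375
vertex 0.02 -0.491 1.796
endloop
endfacet
facet normal -0.352 0.192 0.916
outer loop
vertex -0.361 -0.284 2.785
vertex -0.325 0.981 2.534
vertex -1.455 -0.334 2.375
endloop
endfacet
facet normal 0.028 0.981 -0.194
outer loop
vertex -1.42 0.931 2.124
vertex -0.325 0.981 2.534
vertex -1.039 0.724 1.135
endloop
endfacet
facet normal 0.352 -0.192 -0.916
outer loop
vertex 0.055 0.774 1.545
vertex 0.02 -0.491 1.796
vertex -1.039 0.724 1.135
endloop
endfacet
facet normal 0.028 0.981 -0.194
outer loop
vertex -1.039 0.724 1.135
vertex -0.325 0.981 2.534
vertex 0.055 0.774 1.545
endloop
endfacet
facet normal 0.935 0.044 0.351
outer loop
vertex 0.055 0.774 1.545
vertex -0.361 -0.284 2.785
vertex 0.02 -0.491 1.796
endloop
endfacet
facet normal 0.936 0.043 0.350
outer loop
vertex -0.325 0.981 2.534
vertex -0.361 -0.284 2.785
vertex 0.055 0.774 1.545
endloop
endfacet
facet normal 0.329 0.203 0.922
outer loop
vertex 3.868 -2.188 -2.593
vertex 3.189 -3.049 -2.161
vertex 4.292 -3.283 -2.503
endloop
endfacet
facet normal 0.827 0.356 0.434
outer loop
vertex 3.868 -2.188 -2.593
vertex 4.292 -3.283 -2.503
vertex 4.519 -2.639 -3.463
endloop
endfacet
facet normal 0.552 0.833 -0.019
outer loop
vertex 3.868 -2.188 -2.593
vertex 4.519 -2.639 -3.463
vertex 3.558 -2.008 -3.714
endloop
endfacet
facet normal -0.116 0.975 0.189
outer loop
vertex 3.868 -2.188 -2.593
vertex 3.558 -2.008 -3.714
vertex 2.736 -2.261 -2.91
endloop
endfacet
facet normal -0.253 0.586 0.770
outer loop
vertex 3.868 -2.188 -2.593
vertex 2.736 -2.261 -2.91
vertex 3.189 -3.049 -2.161
endloop
endfacet
facet normal 0.968 -0.240 0.068
outer loop
vertex 4.519 -2.639 -3.463
vertex 4.292 -3.283 -2.503
vertex 4.244 -3.779 -3.57
endloop
endfacet
facet normal 0.162 -0.489 0.857
outer loop
vertex 4.292 -3.283 -2.503
vertex 3.189 -3.049 -2.161
vertex 3.422 -4.032 -2.766
endloop
endfacet
facet normal -0.781 0.131 0.610
outer loop
vertex 3.189 -3.049 -2.161
vertex 2.736 -2.261 -2.91
vertex 2.461 -3.401 -3.017
endloop
endfacet
facet normal -0.557 0.762 -0.329
outer loop
vertex 2.736 -2.261 -2.91
vertex 3.558 -2.008 -3.714
vertex 2.688 -2.757 -3.977
endloop
endfacet
facet normal 0.524 0.533 -0.665
outer loop
vertex 3.558 -2.008 -3.714
vertex 4.519 -2.639 -3.463
vertex 3.791 -2.991 -4.319
endloop
endfacet
facet normal 0.116 -0.975 -0.189
outer loop
vertex 3.112 -3.852 -3.887
vertex 4.244 -3.779 -3.57
vertex 3.422 -4.032 -2.766
endloop
endfacet
facet normal -0.552 -0.833 0.019
outer loop
vertex 3.112 -3.852 -3.887
vertex 3.422 -4.032 -2.766
vertex 2.461 -3.401 -3.017
endloop
endfacet
facet normal -0.827 -0.356 -0.434
outer loop
vertex 3.112 -3.852 -3.887
vertex 2.461 -3.401 -3.017
vertex 2.688 -2.757 -3.977
endloop
endfacet
facet normal -0.329 -0.203 -0.922
outer loop
vertex 3.112 -3.852 -3.887
vertex 2.688 -2.757 -3.977
vertex 3.791 -2.991 -4.319
endloop
endfacet
facet normal 0.253 -0.586 -0.770
outer loop
vertex 3.112 -3.852 -3.887
vertex 3.791 -2.991 -4.319
vertex 4.244 -3.779 -3.57
endloop
endfacet
facet normal 0.557 -0.762 0.329
outer loop
vertex 3.422 -4.032 -2.766
vertex 4.244 -3.779 -3.57
vertex 4.292 -3.283 -2.503
endloop
endfacet
facet normal -0.524 -0.533 0.665
outer loop
vertex 2.461 -3.401 -3.017
vertex 3.422 -4.032 -2.766
vertex 3.189 -3.049 -2.161
endloop
endfacet
facet normal -0.968 0.240 -0.068
outer loop
vertex 2.688 -2.757 -3.977
vertex 2.461 -3.401 -3.017
vertex 2.736 -2.261 -2.91
endloop
endfacet
facet normal -0.162 0.489 -0.857
outer loop
vertex 3.791 -2.991 -4.319
vertex 2.688 -2.757 -3.977
vertex 3.558 -2.008 -3.714
endloop
endfacet
facet normal 0.781 -0.131 -0.610
outer loop
vertex 4.244 -3.779 -3.57
vertex 3.791 -2.991 -4.319
vertex 4.519 -2.639 -3.463
endloop
endfacet
facet normal -0.867 0.482 0.125
outer loop
vertex 0.689 3.08 1.484
vertex 1.451 4.058 3.002
vertex 1.274 4.435 0.318
endloop
endfacet
facet normal -0.388 -0.499 -0.775
outer loop
vertex 2.809 3.582 0.098
vertex 0.689 3.08 1.484
vertex 1.274 4.435 0.318
endloop
endfacet
facet normal -0.867 0.482 0.125
outer loop
vertex 1.274 4.435 0.318
vertex 1.451 4.058 3.002
vertex 2.035 5.412 1.837
endloop
endfacet
facet normal 0.312 0.720 -0.620
outer loop
vertex 2.035 5.412 1.837
vertex 2.809 3.582 0.098
vertex 1.274 4.435 0.318
endloop
endfacet
facet normal -0.311 -0.720 0.620
outer loop
vertex 0.689 3.08 1.484
vertex 2.986 3.205 2.782
vertex 1.451 4.058 3.002
endloop
endfacet
facet normal -0.388 -0.499 -0.775
outer loop
vertex 2.225 2.228 1.263
vertex 0.689 3.08 1.484
vertex 2.809 3.582 0.098
endloop
endfacet
facet normal -0.311 -0.721 0.619
outer loop
vertex 2.225 2.228 1.263
vertex 2.986 3.205 2.782
vertex 0.689 3.08 1.484
endloop
endfacet
facet normal 0.388 0.499 0.775
outer loop
vertex 1.451 4.058 3.002
vertex 2.986 3.205 2.782
vertex 2.035 5.412 1.837
endloop
endfacet
facet normal 0.310 0.721 -0.620
outer loop
vertex 3.571 4.56 1.616
vertex 2.809 3.582 0.098
vertex 2.035 5.412 1.837
endloop
endfacet
facet normal 0.388 0.499 0.775
outer loop
vertex 2.035 5.412 1.837
vertex 2.986 3.205 2.782
vertex 3.571 4.56 1.616
endloop
endfacet
facet normal 0.867 -0.482 -0.125
outer loop
vertex 3.571 4.56 1.616
vertex 2.225 2.228 1.263
vertex 2.809 3.582 0.098
endloop
endfacet
facet normal 0.867 -0.482 -0.125
outer loop
vertex 2.986 3.205 2.782
vertex 2.225 2.228 1.263
vertex 3.571 4.56 1.616
endloop
endfacet

endsolid


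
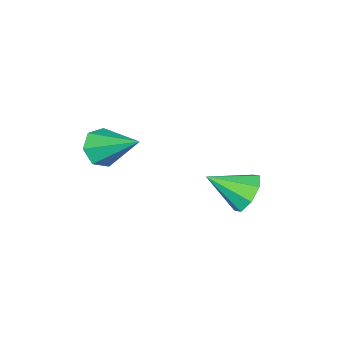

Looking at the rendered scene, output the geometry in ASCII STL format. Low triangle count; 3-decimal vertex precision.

solid 
facet normal -0.018 -0.830 -0.558
outer loop
vertex -0.445 -3.359 1.161
vertex -1.096 -3.178 0.913
vertex -0.451 -3.01 0.642
endloop
endfacet
facet normal 0.946 0.275 0.174
outer loop
vertex -0.445 -3.359 1.161
vertex -0.451 -3.01 0.642
vertex -1.064 -1.702 1.907
endloop
endfacet
facet normal -0.018 -0.830 -0.558
outer loop
vertex -0.451 -3.01 0.642
vertex -1.096 -3.178 0.913
vertex -0.942 -2.788 0.328
endloop
endfacet
facet normal 0.585 0.689 -0.428
outer loop
vertex -0.451 -3.01 0.642
vertex -0.942 -2.788 0.328
vertex -1.064 -1.702 1.907
endloop
endfacet
facet normal -0.019 -0.830 -0.558
outer loop
vertex -0.942 -2.788 0.328
vertex -1.096 -3.178 0.913
vertex -1.55 -2.859 0.454
endloop
endfacet
facet normal -0.210 0.798 -0.565
outer loop
vertex -0.942 -2.788 0.328
vertex -1.55 -2.859 0.454
vertex -1.064 -1.702 1.907
endloop
endfacet
facet normal -0.018 -0.829 -0.558
outer loop
vertex -1.55 -2.859 0.454
vertex -1.096 -3.178 0.913
vertex -1.816 -3.171 0.926
endloop
endfacet
facet normal -0.844 0.520 -0.132
outer loop
vertex -1.55 -2.859 0.454
vertex -1.816 -3.171 0.926
vertex -1.064 -1.702 1.907
endloop
endfacet
facet normal -0.018 -0.829 -0.558
outer loop
vertex -1.816 -3.171 0.926
vertex -1.096 -3.178 0.913
vertex -1.54 -3.488 1.388
endloop
endfacet
facet normal -0.836 0.065 0.544
outer loop
vertex -1.816 -3.171 0.926
vertex -1.54 -3.488 1.388
vertex -1.064 -1.702 1.907
endloop
endfacet
facet normal -0.019 -0.829 -0.559
outer loop
vertex -1.54 -3.488 1.388
vertex -1.096 -3.178 0.913
vertex -0.93 -3.572 1.492
endloop
endfacet
facet normal -0.194 -0.226 0.955
outer loop
vertex -1.54 -3.488 1.388
vertex -0.93 -3.572 1.492
vertex -1.064 -1.702 1.907
endloop
endfacet
facet normal -0.017 -0.829 -0.559
outer loop
vertex -0.93 -3.572 1.492
vertex -1.096 -3.178 0.913
vertex -0.445 -3.359 1.161
endloop
endfacet
facet normal 0.598 -0.133 0.791
outer loop
vertex -0.93 -3.572 1.492
vertex -0.445 -3.359 1.161
vertex -1.064 -1.702 1.907
endloop
endfacet
facet normal -0.509 0.691 -0.513
outer loop
vertex -2.262 1.118 -0.633
vertex -2.912 0.861 -0.334
vertex -2.4 1.386 -0.135
endloop
endfacet
facet normal 0.967 0.194 0.164
outer loop
vertex -2.262 1.118 -0.633
vertex -2.4 1.386 -0.135
vertex -2.188 -0.121 0.394
endloop
endfacet
facet normal -0.510 0.691 -0.512
outer loop
vertex -2.4 1.386 -0.135
vertex -2.912 0.861 -0.334
vertex -2.837 1.346 0.246
endloop
endfacet
facet normal 0.601 0.339 0.724
outer loop
vertex -2.4 1.386 -0.135
vertex -2.837 1.346 0.246
vertex -2.188 -0.121 0.394
endloop
endfacet
facet normal -0.509 0.691 -0.512
outer loop
vertex -2.837 1.346 0.246
vertex -2.912 0.861 -0.334
vertex -3.318 1.022 0.287
endloop
endfacet
facet normal 0.013 0.106 0.994
outer loop
vertex -2.837 1.346 0.246
vertex -3.318 1.022 0.287
vertex -2.188 -0.121 0.394
endloop
endfacet
facet normal -0.511 0.690 -0.513
outer loop
vertex -3.318 1.022 0.287
vertex -2.912 0.861 -0.334
vertex -3.561 0.603 -0.035
endloop
endfacet
facet normal -0.448 -0.367 0.815
outer loop
vertex -3.318 1.022 0.287
vertex -3.561 0.603 -0.035
vertex -2.188 -0.121 0.394
endloop
endfacet
facet normal -0.511 0.691 -0.512
outer loop
vertex -3.561 0.603 -0.035
vertex -2.912 0.861 -0.334
vertex -3.424 0.335 -0.533
endloop
endfacet
facet normal -0.516 -0.806 0.292
outer loop
vertex -3.561 0.603 -0.035
vertex -3.424 0.335 -0.533
vertex -2.188 -0.121 0.394
endloop
endfacet
facet normal -0.510 0.690 -0.513
outer loop
vertex -3.424 0.335 -0.533
vertex -2.912 0.861 -0.334
vertex -2.986 0.375 -0.914
endloop
endfacet
facet normal -0.148 -0.951 -0.270
outer loop
vertex -3.424 0.335 -0.533
vertex -2.986 0.375 -0.914
vertex -2.188 -0.121 0.394
endloop
endfacet
facet normal -0.510 0.690 -0.513
outer loop
vertex -2.986 0.375 -0.914
vertex -2.912 0.861 -0.334
vertex -2.505 0.699 -0.956
endloop
endfacet
facet normal 0.437 -0.719 -0.540
outer loop
vertex -2.986 0.375 -0.914
vertex -2.505 0.699 -0.956
vertex -2.188 -0.121 0.394
endloop
endfacet
facet normal -0.509 0.691 -0.513
outer loop
vertex -2.505 0.699 -0.956
vertex -2.912 0.861 -0.334
vertex -2.262 1.118 -0.633
endloop
endfacet
facet normal 0.900 -0.245 -0.360
outer loop
vertex -2.505 0.699 -0.956
vertex -2.262 1.118 -0.633
vertex -2.188 -0.121 0.394
endloop
endfacet

endsolid


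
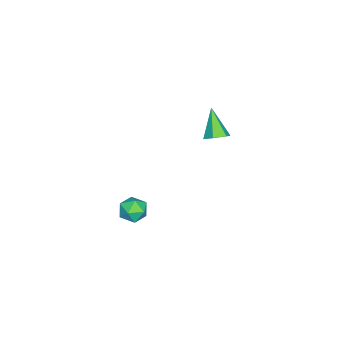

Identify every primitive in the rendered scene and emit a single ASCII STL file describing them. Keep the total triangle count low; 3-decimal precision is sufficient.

solid 
facet normal 0.537 0.367 -0.760
outer loop
vertex -2.448 3.029 -0.985
vertex -3.045 3.035 -1.404
vertex -2.876 3.62 -1.002
endloop
endfacet
facet normal 0.404 0.317 0.858
outer loop
vertex -2.448 3.029 -0.985
vertex -2.876 3.62 -1.002
vertex -4.055 2.345 0.024
endloop
endfacet
facet normal 0.537 0.367 -0.760
outer loop
vertex -2.876 3.62 -1.002
vertex -3.045 3.035 -1.404
vertex -3.473 3.626 -1.421
endloop
endfacet
facet normal -0.365 0.765 0.531
outer loop
vertex -2.876 3.62 -1.002
vertex -3.473 3.626 -1.421
vertex -4.055 2.345 0.024
endloop
endfacet
facet normal 0.537 0.367 -0.760
outer loop
vertex -3.473 3.626 -1.421
vertex -3.045 3.035 -1.404
vertex -3.643 3.04 -1.824
endloop
endfacet
facet normal -0.940 0.331 -0.085
outer loop
vertex -3.473 3.626 -1.421
vertex -3.643 3.04 -1.824
vertex -4.055 2.345 0.024
endloop
endfacet
facet normal 0.537 0.366 -0.760
outer loop
vertex -3.643 3.04 -1.824
vertex -3.045 3.035 -1.404
vertex -3.215 2.449 -1.806
endloop
endfacet
facet normal -0.746 -0.551 -0.374
outer loop
vertex -3.643 3.04 -1.824
vertex -3.215 2.449 -1.806
vertex -4.055 2.345 0.024
endloop
endfacet
facet normal 0.536 0.366 -0.760
outer loop
vertex -3.215 2.449 -1.806
vertex -3.045 3.035 -1.404
vertex -2.617 2.443 -1.387
endloop
endfacet
facet normal 0.023 -0.999 -0.046
outer loop
vertex -3.215 2.449 -1.806
vertex -2.617 2.443 -1.387
vertex -4.055 2.345 0.024
endloop
endfacet
facet normal 0.537 0.366 -0.760
outer loop
vertex -2.617 2.443 -1.387
vertex -3.045 3.035 -1.404
vertex -2.448 3.029 -0.985
endloop
endfacet
facet normal 0.598 -0.564 0.570
outer loop
vertex -2.617 2.443 -1.387
vertex -2.448 3.029 -0.985
vertex -4.055 2.345 0.024
endloop
endfacet
facet normal -0.979 0.087 0.184
outer loop
vertex 3.072 1.082 -2.551
vertex 3.187 0.765 -1.791
vertex 3.237 1.586 -1.911
endloop
endfacet
facet normal -0.760 0.592 -0.270
outer loop
vertex 3.072 1.082 -2.551
vertex 3.237 1.586 -1.911
vertex 3.6 1.716 -2.647
endloop
endfacet
facet normal -0.474 0.268 -0.839
outer loop
vertex 3.072 1.082 -2.551
vertex 3.6 1.716 -2.647
vertex 3.774 0.976 -2.982
endloop
endfacet
facet normal -0.517 -0.438 -0.735
outer loop
vertex 3.072 1.082 -2.551
vertex 3.774 0.976 -2.982
vertex 3.519 0.389 -2.453
endloop
endfacet
facet normal -0.829 -0.549 -0.104
outer loop
vertex 3.072 1.082 -2.551
vertex 3.519 0.389 -2.453
vertex 3.187 0.765 -1.791
endloop
endfacet
facet normal -0.245 0.968 0.050
outer loop
vertex 3.6 1.716 -2.647
vertex 3.237 1.586 -1.911
vertex 4.041 1.791 -1.947
endloop
endfacet
facet normal -0.600 0.151 0.786
outer loop
vertex 3.237 1.586 -1.911
vertex 3.187 0.765 -1.791
vertex 3.786 1.204 -1.418
endloop
endfacet
facet normal -0.357 -0.878 0.319
outer loop
vertex 3.187 0.765 -1.791
vertex 3.519 0.389 -2.453
vertex 3.96 0.464 -1.753
endloop
endfacet
facet normal 0.146 -0.697 -0.702
outer loop
vertex 3.519 0.389 -2.453
vertex 3.774 0.976 -2.982
vertex 4.323 0.594 -2.489
endloop
endfacet
facet normal 0.216 0.444 -0.869
outer loop
vertex 3.774 0.976 -2.982
vertex 3.6 1.716 -2.647
vertex 4.373 1.415 -2.609
endloop
endfacet
facet normal 0.517 0.438 0.735
outer loop
vertex 4.488 1.098 -1.849
vertex 4.041 1.791 -1.947
vertex 3.786 1.204 -1.418
endloop
endfacet
facet normal 0.474 -0.268 0.839
outer loop
vertex 4.488 1.098 -1.849
vertex 3.786 1.204 -1.418
vertex 3.96 0.464 -1.753
endloop
endfacet
facet normal 0.760 -0.592 0.270
outer loop
vertex 4.488 1.098 -1.849
vertex 3.96 0.464 -1.753
vertex 4.323 0.594 -2.489
endloop
endfacet
facet normal 0.979 -0.087 -0.184
outer loop
vertex 4.488 1.098 -1.849
vertex 4.323 0.594 -2.489
vertex 4.373 1.415 -2.609
endloop
endfacet
facet normal 0.829 0.549 0.104
outer loop
vertex 4.488 1.098 -1.849
vertex 4.373 1.415 -2.609
vertex 4.041 1.791 -1.947
endloop
endfacet
facet normal -0.146 0.697 0.702
outer loop
vertex 3.786 1.204 -1.418
vertex 4.041 1.791 -1.947
vertex 3.237 1.586 -1.911
endloop
endfacet
facet normal -0.216 -0.444 0.869
outer loop
vertex 3.96 0.464 -1.753
vertex 3.786 1.204 -1.418
vertex 3.187 0.765 -1.791
endloop
endfacet
facet normal 0.245 -0.968 -0.050
outer loop
vertex 4.323 0.594 -2.489
vertex 3.96 0.464 -1.753
vertex 3.519 0.389 -2.453
endloop
endfacet
facet normal 0.600 -0.151 -0.786
outer loop
vertex 4.373 1.415 -2.609
vertex 4.323 0.594 -2.489
vertex 3.774 0.976 -2.982
endloop
endfacet
facet normal 0.357 0.878 -0.319
outer loop
vertex 4.041 1.791 -1.947
vertex 4.373 1.415 -2.609
vertex 3.6 1.716 -2.647
endloop
endfacet

endsolid


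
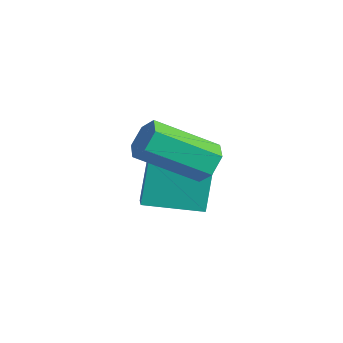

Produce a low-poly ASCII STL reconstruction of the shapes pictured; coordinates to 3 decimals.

solid 
facet normal -0.566 -0.811 0.147
outer loop
vertex -1.808 -2.645 -1.551
vertex -2.478 -2.243 -1.909
vertex -1.409 -3.164 -2.878
endloop
endfacet
facet normal 0.779 -0.467 0.417
outer loop
vertex -0.442 -1.777 -3.131
vertex -1.808 -2.645 -1.551
vertex -1.409 -3.164 -2.878
endloop
endfacet
facet normal -0.565 -0.812 0.148
outer loop
vertex -1.409 -3.164 -2.878
vertex -2.478 -2.243 -1.909
vertex -2.08 -2.762 -3.237
endloop
endfacet
facet normal 0.269 -0.351 -0.897
outer loop
vertex -2.08 -2.762 -3.237
vertex -0.442 -1.777 -3.131
vertex -1.409 -3.164 -2.878
endloop
endfacet
facet normal -0.269 0.351 0.897
outer loop
vertex -1.808 -2.645 -1.551
vertex -1.511 -0.856 -2.162
vertex -2.478 -2.243 -1.909
endloop
endfacet
facet normal 0.779 -0.468 0.417
outer loop
vertex -0.84 -1.258 -1.803
vertex -1.808 -2.645 -1.551
vertex -0.442 -1.777 -3.131
endloop
endfacet
facet normal -0.269 0.351 0.897
outer loop
vertex -0.84 -1.258 -1.803
vertex -1.511 -0.856 -2.162
vertex -1.808 -2.645 -1.551
endloop
endfacet
facet normal -0.780 0.468 -0.416
outer loop
vertex -2.478 -2.243 -1.909
vertex -1.511 -0.856 -2.162
vertex -2.08 -2.762 -3.237
endloop
endfacet
facet normal 0.269 -0.351 -0.897
outer loop
vertex -1.112 -1.375 -3.489
vertex -0.442 -1.777 -3.131
vertex -2.08 -2.762 -3.237
endloop
endfacet
facet normal -0.779 0.468 -0.417
outer loop
vertex -2.08 -2.762 -3.237
vertex -1.511 -0.856 -2.162
vertex -1.112 -1.375 -3.489
endloop
endfacet
facet normal 0.566 0.811 -0.148
outer loop
vertex -1.112 -1.375 -3.489
vertex -0.84 -1.258 -1.803
vertex -0.442 -1.777 -3.131
endloop
endfacet
facet normal 0.565 0.812 -0.148
outer loop
vertex -1.511 -0.856 -2.162
vertex -0.84 -1.258 -1.803
vertex -1.112 -1.375 -3.489
endloop
endfacet
facet normal 0.406 0.750 -0.521
outer loop
vertex 0.883 -2.528 -0.708
vertex 0.338 -2.214 -0.681
vertex 0.77 -2.134 -0.229
endloop
endfacet
facet normal 0.896 -0.215 0.388
outer loop
vertex 0.883 -2.528 -0.708
vertex 0.77 -2.134 -0.229
vertex 0.088 -4.0 0.314
endloop
endfacet
facet normal 0.896 -0.214 0.390
outer loop
vertex 0.088 -4.0 0.314
vertex 0.77 -2.134 -0.229
vertex -0.026 -3.606 0.792
endloop
endfacet
facet normal -0.406 -0.750 0.522
outer loop
vertex 0.088 -4.0 0.314
vertex -0.026 -3.606 0.792
vertex -0.458 -3.686 0.341
endloop
endfacet
facet normal 0.405 0.752 -0.520
outer loop
vertex 0.77 -2.134 -0.229
vertex 0.338 -2.214 -0.681
vertex 0.224 -1.821 -0.202
endloop
endfacet
facet normal 0.291 0.434 0.853
outer loop
vertex 0.77 -2.134 -0.229
vertex 0.224 -1.821 -0.202
vertex -0.026 -3.606 0.792
endloop
endfacet
facet normal 0.292 0.434 0.852
outer loop
vertex -0.026 -3.606 0.792
vertex 0.224 -1.821 -0.202
vertex -0.571 -3.292 0.819
endloop
endfacet
facet normal -0.406 -0.750 0.522
outer loop
vertex -0.026 -3.606 0.792
vertex -0.571 -3.292 0.819
vertex -0.458 -3.686 0.341
endloop
endfacet
facet normal 0.406 0.751 -0.520
outer loop
vertex 0.224 -1.821 -0.202
vertex 0.338 -2.214 -0.681
vertex -0.208 -1.9 -0.654
endloop
endfacet
facet normal -0.604 0.648 0.464
outer loop
vertex 0.224 -1.821 -0.202
vertex -0.208 -1.9 -0.654
vertex -0.571 -3.292 0.819
endloop
endfacet
facet normal -0.604 0.648 0.464
outer loop
vertex -0.571 -3.292 0.819
vertex -0.208 -1.9 -0.654
vertex -1.003 -3.372 0.368
endloop
endfacet
facet normal -0.406 -0.750 0.522
outer loop
vertex -0.571 -3.292 0.819
vertex -1.003 -3.372 0.368
vertex -0.458 -3.686 0.341
endloop
endfacet
facet normal 0.406 0.750 -0.522
outer loop
vertex -0.208 -1.9 -0.654
vertex 0.338 -2.214 -0.681
vertex -0.094 -2.294 -1.132
endloop
endfacet
facet normal -0.896 0.213 -0.390
outer loop
vertex -0.208 -1.9 -0.654
vertex -0.094 -2.294 -1.132
vertex -1.003 -3.372 0.368
endloop
endfacet
facet normal -0.896 0.215 -0.388
outer loop
vertex -1.003 -3.372 0.368
vertex -0.094 -2.294 -1.132
vertex -0.89 -3.766 -0.111
endloop
endfacet
facet normal -0.406 -0.750 0.521
outer loop
vertex -1.003 -3.372 0.368
vertex -0.89 -3.766 -0.111
vertex -0.458 -3.686 0.341
endloop
endfacet
facet normal 0.406 0.750 -0.522
outer loop
vertex -0.094 -2.294 -1.132
vertex 0.338 -2.214 -0.681
vertex 0.451 -2.608 -1.159
endloop
endfacet
facet normal -0.292 -0.433 -0.853
outer loop
vertex -0.094 -2.294 -1.132
vertex 0.451 -2.608 -1.159
vertex -0.89 -3.766 -0.111
endloop
endfacet
facet normal -0.291 -0.434 -0.852
outer loop
vertex -0.89 -3.766 -0.111
vertex 0.451 -2.608 -1.159
vertex -0.344 -4.079 -0.138
endloop
endfacet
facet normal -0.405 -0.752 0.520
outer loop
vertex -0.89 -3.766 -0.111
vertex -0.344 -4.079 -0.138
vertex -0.458 -3.686 0.341
endloop
endfacet
facet normal 0.406 0.750 -0.522
outer loop
vertex 0.451 -2.608 -1.159
vertex 0.338 -2.214 -0.681
vertex 0.883 -2.528 -0.708
endloop
endfacet
facet normal 0.604 -0.648 -0.464
outer loop
vertex 0.451 -2.608 -1.159
vertex 0.883 -2.528 -0.708
vertex -0.344 -4.079 -0.138
endloop
endfacet
facet normal 0.604 -0.648 -0.464
outer loop
vertex -0.344 -4.079 -0.138
vertex 0.883 -2.528 -0.708
vertex 0.088 -4.0 0.314
endloop
endfacet
facet normal -0.406 -0.751 0.520
outer loop
vertex -0.344 -4.079 -0.138
vertex 0.088 -4.0 0.314
vertex -0.458 -3.686 0.341
endloop
endfacet

endsolid


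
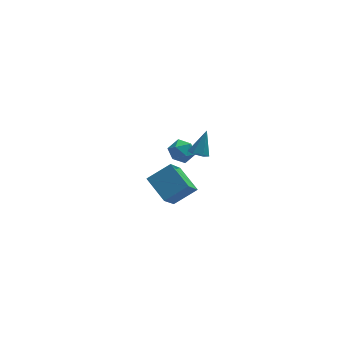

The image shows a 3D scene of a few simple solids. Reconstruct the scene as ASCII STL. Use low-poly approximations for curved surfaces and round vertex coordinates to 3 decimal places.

solid 
facet normal -0.349 -0.424 -0.835
outer loop
vertex 1.815 0.206 2.59
vertex 1.488 -0.094 2.879
vertex 1.328 0.38 2.705
endloop
endfacet
facet normal 0.283 0.935 -0.216
outer loop
vertex 1.815 0.206 2.59
vertex 1.328 0.38 2.705
vertex 1.972 0.494 4.041
endloop
endfacet
facet normal -0.348 -0.424 -0.836
outer loop
vertex 1.328 0.38 2.705
vertex 1.488 -0.094 2.879
vertex 1.0 0.08 2.994
endloop
endfacet
facet normal -0.559 0.805 0.201
outer loop
vertex 1.328 0.38 2.705
vertex 1.0 0.08 2.994
vertex 1.972 0.494 4.041
endloop
endfacet
facet normal -0.348 -0.422 -0.837
outer loop
vertex 1.0 0.08 2.994
vertex 1.488 -0.094 2.879
vertex 1.16 -0.395 3.167
endloop
endfacet
facet normal -0.733 0.001 0.680
outer loop
vertex 1.0 0.08 2.994
vertex 1.16 -0.395 3.167
vertex 1.972 0.494 4.041
endloop
endfacet
facet normal -0.348 -0.422 -0.837
outer loop
vertex 1.16 -0.395 3.167
vertex 1.488 -0.094 2.879
vertex 1.648 -0.569 3.052
endloop
endfacet
facet normal -0.064 -0.669 0.740
outer loop
vertex 1.16 -0.395 3.167
vertex 1.648 -0.569 3.052
vertex 1.972 0.494 4.041
endloop
endfacet
facet normal -0.348 -0.422 -0.837
outer loop
vertex 1.648 -0.569 3.052
vertex 1.488 -0.094 2.879
vertex 1.975 -0.268 2.764
endloop
endfacet
facet normal 0.779 -0.538 0.323
outer loop
vertex 1.648 -0.569 3.052
vertex 1.975 -0.268 2.764
vertex 1.972 0.494 4.041
endloop
endfacet
facet normal -0.349 -0.424 -0.835
outer loop
vertex 1.975 -0.268 2.764
vertex 1.488 -0.094 2.879
vertex 1.815 0.206 2.59
endloop
endfacet
facet normal 0.952 0.264 -0.155
outer loop
vertex 1.975 -0.268 2.764
vertex 1.815 0.206 2.59
vertex 1.972 0.494 4.041
endloop
endfacet
facet normal -0.837 -0.179 -0.517
outer loop
vertex -0.572 3.477 -2.0
vertex 0.077 4.685 -3.469
vertex 0.147 2.207 -2.726
endloop
endfacet
facet normal -0.323 -0.601 0.731
outer loop
vertex 1.403 2.475 -1.951
vertex -0.572 3.477 -2.0
vertex 0.147 2.207 -2.726
endloop
endfacet
facet normal -0.837 -0.179 -0.517
outer loop
vertex 0.147 2.207 -2.726
vertex 0.077 4.685 -3.469
vertex 0.796 3.416 -4.195
endloop
endfacet
facet normal 0.441 -0.779 -0.446
outer loop
vertex 0.796 3.416 -4.195
vertex 1.403 2.475 -1.951
vertex 0.147 2.207 -2.726
endloop
endfacet
facet normal -0.441 0.779 0.446
outer loop
vertex -0.572 3.477 -2.0
vertex 1.333 4.953 -2.694
vertex 0.077 4.685 -3.469
endloop
endfacet
facet normal -0.323 -0.601 0.731
outer loop
vertex 0.684 3.744 -1.225
vertex -0.572 3.477 -2.0
vertex 1.403 2.475 -1.951
endloop
endfacet
facet normal -0.441 0.779 0.446
outer loop
vertex 0.684 3.744 -1.225
vertex 1.333 4.953 -2.694
vertex -0.572 3.477 -2.0
endloop
endfacet
facet normal 0.323 0.601 -0.731
outer loop
vertex 0.077 4.685 -3.469
vertex 1.333 4.953 -2.694
vertex 0.796 3.416 -4.195
endloop
endfacet
facet normal 0.441 -0.779 -0.446
outer loop
vertex 2.052 3.683 -3.42
vertex 1.403 2.475 -1.951
vertex 0.796 3.416 -4.195
endloop
endfacet
facet normal 0.323 0.601 -0.731
outer loop
vertex 0.796 3.416 -4.195
vertex 1.333 4.953 -2.694
vertex 2.052 3.683 -3.42
endloop
endfacet
facet normal 0.837 0.179 0.517
outer loop
vertex 2.052 3.683 -3.42
vertex 0.684 3.744 -1.225
vertex 1.403 2.475 -1.951
endloop
endfacet
facet normal 0.837 0.179 0.517
outer loop
vertex 1.333 4.953 -2.694
vertex 0.684 3.744 -1.225
vertex 2.052 3.683 -3.42
endloop
endfacet
facet normal 0.430 0.821 -0.376
outer loop
vertex 1.313 2.096 0.859
vertex 0.837 2.522 1.245
vertex 1.488 2.32 1.549
endloop
endfacet
facet normal 0.902 0.287 -0.322
outer loop
vertex 1.313 2.096 0.859
vertex 1.488 2.32 1.549
vertex 1.635 1.62 1.336
endloop
endfacet
facet normal 0.658 -0.262 -0.706
outer loop
vertex 1.313 2.096 0.859
vertex 1.635 1.62 1.336
vertex 1.075 1.389 0.9
endloop
endfacet
facet normal 0.036 -0.070 -0.997
outer loop
vertex 1.313 2.096 0.859
vertex 1.075 1.389 0.9
vertex 0.582 1.947 0.843
endloop
endfacet
facet normal -0.105 0.601 -0.793
outer loop
vertex 1.313 2.096 0.859
vertex 0.582 1.947 0.843
vertex 0.837 2.522 1.245
endloop
endfacet
facet normal 0.929 0.085 0.361
outer loop
vertex 1.635 1.62 1.336
vertex 1.488 2.32 1.549
vertex 1.358 1.753 2.017
endloop
endfacet
facet normal 0.166 0.947 0.273
outer loop
vertex 1.488 2.32 1.549
vertex 0.837 2.522 1.245
vertex 0.865 2.311 1.96
endloop
endfacet
facet normal -0.701 0.591 -0.400
outer loop
vertex 0.837 2.522 1.245
vertex 0.582 1.947 0.843
vertex 0.305 2.08 1.524
endloop
endfacet
facet normal -0.474 -0.493 -0.729
outer loop
vertex 0.582 1.947 0.843
vertex 1.075 1.389 0.9
vertex 0.452 1.38 1.311
endloop
endfacet
facet normal 0.533 -0.805 -0.259
outer loop
vertex 1.075 1.389 0.9
vertex 1.635 1.62 1.336
vertex 1.103 1.178 1.615
endloop
endfacet
facet normal -0.036 0.070 0.997
outer loop
vertex 0.627 1.604 2.001
vertex 1.358 1.753 2.017
vertex 0.865 2.311 1.96
endloop
endfacet
facet normal -0.658 0.262 0.706
outer loop
vertex 0.627 1.604 2.001
vertex 0.865 2.311 1.96
vertex 0.305 2.08 1.524
endloop
endfacet
facet normal -0.902 -0.287 0.322
outer loop
vertex 0.627 1.604 2.001
vertex 0.305 2.08 1.524
vertex 0.452 1.38 1.311
endloop
endfacet
facet normal -0.430 -0.821 0.376
outer loop
vertex 0.627 1.604 2.001
vertex 0.452 1.38 1.311
vertex 1.103 1.178 1.615
endloop
endfacet
facet normal 0.105 -0.601 0.793
outer loop
vertex 0.627 1.604 2.001
vertex 1.103 1.178 1.615
vertex 1.358 1.753 2.017
endloop
endfacet
facet normal 0.474 0.493 0.729
outer loop
vertex 0.865 2.311 1.96
vertex 1.358 1.753 2.017
vertex 1.488 2.32 1.549
endloop
endfacet
facet normal -0.533 0.805 0.259
outer loop
vertex 0.305 2.08 1.524
vertex 0.865 2.311 1.96
vertex 0.837 2.522 1.245
endloop
endfacet
facet normal -0.929 -0.085 -0.361
outer loop
vertex 0.452 1.38 1.311
vertex 0.305 2.08 1.524
vertex 0.582 1.947 0.843
endloop
endfacet
facet normal -0.166 -0.947 -0.273
outer loop
vertex 1.103 1.178 1.615
vertex 0.452 1.38 1.311
vertex 1.075 1.389 0.9
endloop
endfacet
facet normal 0.701 -0.591 0.400
outer loop
vertex 1.358 1.753 2.017
vertex 1.103 1.178 1.615
vertex 1.635 1.62 1.336
endloop
endfacet

endsolid


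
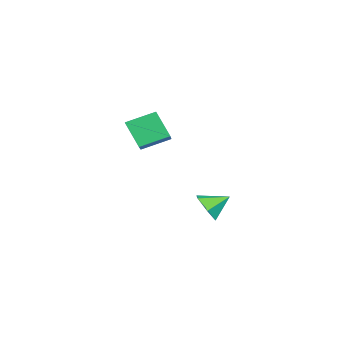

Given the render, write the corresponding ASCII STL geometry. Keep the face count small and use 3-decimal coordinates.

solid 
facet normal 0.288 -0.814 -0.505
outer loop
vertex 1.066 2.898 -4.339
vertex 0.545 2.322 -3.708
vertex 0.109 2.68 -4.534
endloop
endfacet
facet normal -0.108 0.884 -0.455
outer loop
vertex 1.066 2.898 -4.339
vertex 0.109 2.68 -4.534
vertex 0.135 3.478 -2.992
endloop
endfacet
facet normal 0.288 -0.814 -0.505
outer loop
vertex 0.109 2.68 -4.534
vertex 0.545 2.322 -3.708
vertex -0.412 2.105 -3.904
endloop
endfacet
facet normal -0.836 0.493 -0.241
outer loop
vertex 0.109 2.68 -4.534
vertex -0.412 2.105 -3.904
vertex 0.135 3.478 -2.992
endloop
endfacet
facet normal 0.288 -0.814 -0.505
outer loop
vertex -0.412 2.105 -3.904
vertex 0.545 2.322 -3.708
vertex 0.024 1.747 -3.078
endloop
endfacet
facet normal -0.878 0.033 0.478
outer loop
vertex -0.412 2.105 -3.904
vertex 0.024 1.747 -3.078
vertex 0.135 3.478 -2.992
endloop
endfacet
facet normal 0.288 -0.814 -0.505
outer loop
vertex 0.024 1.747 -3.078
vertex 0.545 2.322 -3.708
vertex 0.98 1.964 -2.882
endloop
endfacet
facet normal -0.193 -0.036 0.981
outer loop
vertex 0.024 1.747 -3.078
vertex 0.98 1.964 -2.882
vertex 0.135 3.478 -2.992
endloop
endfacet
facet normal 0.288 -0.814 -0.505
outer loop
vertex 0.98 1.964 -2.882
vertex 0.545 2.322 -3.708
vertex 1.501 2.54 -3.513
endloop
endfacet
facet normal 0.536 0.355 0.766
outer loop
vertex 0.98 1.964 -2.882
vertex 1.501 2.54 -3.513
vertex 0.135 3.478 -2.992
endloop
endfacet
facet normal 0.288 -0.814 -0.505
outer loop
vertex 1.501 2.54 -3.513
vertex 0.545 2.322 -3.708
vertex 1.066 2.898 -4.339
endloop
endfacet
facet normal 0.578 0.815 0.049
outer loop
vertex 1.501 2.54 -3.513
vertex 1.066 2.898 -4.339
vertex 0.135 3.478 -2.992
endloop
endfacet
facet normal -0.895 -0.131 -0.426
outer loop
vertex 2.21 -1.406 2.41
vertex 1.697 0.041 3.042
vertex 2.756 -0.603 1.015
endloop
endfacet
facet normal 0.309 -0.872 -0.381
outer loop
vertex 4.403 -0.361 1.798
vertex 2.21 -1.406 2.41
vertex 2.756 -0.603 1.015
endloop
endfacet
facet normal -0.895 -0.132 -0.426
outer loop
vertex 2.756 -0.603 1.015
vertex 1.697 0.041 3.042
vertex 2.243 0.844 1.646
endloop
endfacet
facet normal 0.321 0.472 -0.821
outer loop
vertex 2.243 0.844 1.646
vertex 4.403 -0.361 1.798
vertex 2.756 -0.603 1.015
endloop
endfacet
facet normal -0.321 -0.472 0.821
outer loop
vertex 2.21 -1.406 2.41
vertex 3.344 0.283 3.825
vertex 1.697 0.041 3.042
endloop
endfacet
facet normal 0.309 -0.872 -0.380
outer loop
vertex 3.857 -1.164 3.194
vertex 2.21 -1.406 2.41
vertex 4.403 -0.361 1.798
endloop
endfacet
facet normal -0.321 -0.472 0.821
outer loop
vertex 3.857 -1.164 3.194
vertex 3.344 0.283 3.825
vertex 2.21 -1.406 2.41
endloop
endfacet
facet normal -0.309 0.872 0.381
outer loop
vertex 1.697 0.041 3.042
vertex 3.344 0.283 3.825
vertex 2.243 0.844 1.646
endloop
endfacet
facet normal 0.321 0.472 -0.821
outer loop
vertex 3.89 1.086 2.43
vertex 4.403 -0.361 1.798
vertex 2.243 0.844 1.646
endloop
endfacet
facet normal -0.309 0.871 0.381
outer loop
vertex 2.243 0.844 1.646
vertex 3.344 0.283 3.825
vertex 3.89 1.086 2.43
endloop
endfacet
facet normal 0.895 0.131 0.426
outer loop
vertex 3.89 1.086 2.43
vertex 3.857 -1.164 3.194
vertex 4.403 -0.361 1.798
endloop
endfacet
facet normal 0.895 0.132 0.426
outer loop
vertex 3.344 0.283 3.825
vertex 3.857 -1.164 3.194
vertex 3.89 1.086 2.43
endloop
endfacet

endsolid
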